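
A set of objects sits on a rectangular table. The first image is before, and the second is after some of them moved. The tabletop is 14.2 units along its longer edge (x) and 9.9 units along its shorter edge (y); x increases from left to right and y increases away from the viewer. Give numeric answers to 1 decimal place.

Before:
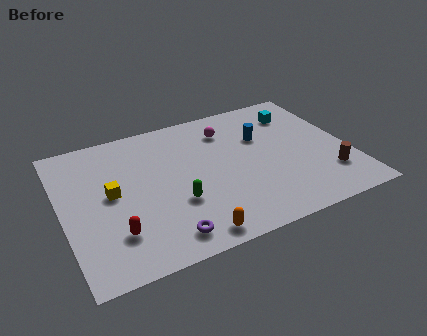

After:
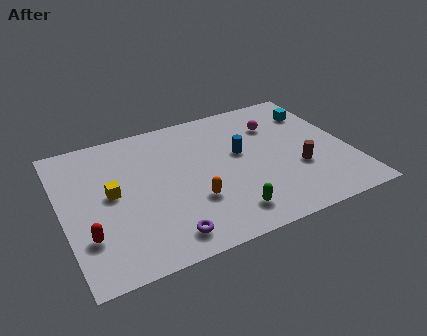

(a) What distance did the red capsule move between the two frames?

1.3

The red capsule was near (2.3, 2.5) before and (1.0, 2.8) after, so it travelled √(1.3² + 0.3²) ≈ 1.3 units.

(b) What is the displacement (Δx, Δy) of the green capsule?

(2.3, -1.7)

The green capsule started near (5.4, 3.4) and ended near (7.7, 1.7).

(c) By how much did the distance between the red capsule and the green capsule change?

+3.6

Before: roughly 3.2 units apart; after: 6.8. That's 3.6 units further apart.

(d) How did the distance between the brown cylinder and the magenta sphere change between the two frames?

-3.1

The distance was about 6.8 in the first image and 3.7 in the second, so they moved 3.1 units closer together.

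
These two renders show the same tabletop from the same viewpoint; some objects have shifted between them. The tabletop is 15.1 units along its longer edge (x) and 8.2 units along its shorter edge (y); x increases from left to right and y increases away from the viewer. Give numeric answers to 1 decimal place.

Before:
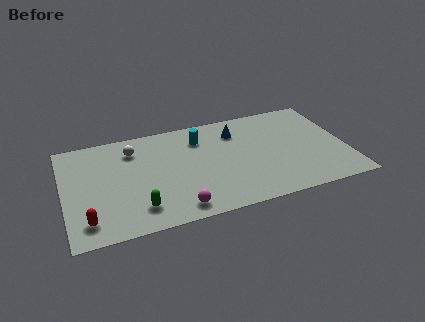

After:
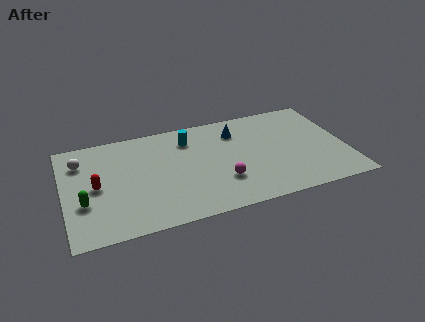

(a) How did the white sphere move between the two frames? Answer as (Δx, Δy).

(-2.8, -0.2)

The white sphere was at about (3.8, 6.4) and moved to about (1.0, 6.2).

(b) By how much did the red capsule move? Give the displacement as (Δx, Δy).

(0.6, 2.5)

The red capsule was at about (1.1, 1.5) and moved to about (1.7, 4.0).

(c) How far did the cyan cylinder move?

0.6

From (7.4, 6.3) to (6.8, 6.4), the cyan cylinder covered √(0.6² + 0.1²) ≈ 0.6 units.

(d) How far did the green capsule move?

3.0

The green capsule was near (3.8, 1.7) before and (1.0, 2.9) after, so it travelled √(2.8² + 1.2²) ≈ 3.0 units.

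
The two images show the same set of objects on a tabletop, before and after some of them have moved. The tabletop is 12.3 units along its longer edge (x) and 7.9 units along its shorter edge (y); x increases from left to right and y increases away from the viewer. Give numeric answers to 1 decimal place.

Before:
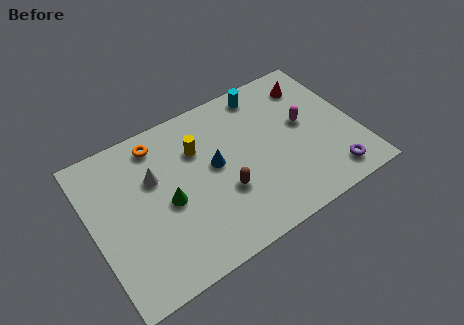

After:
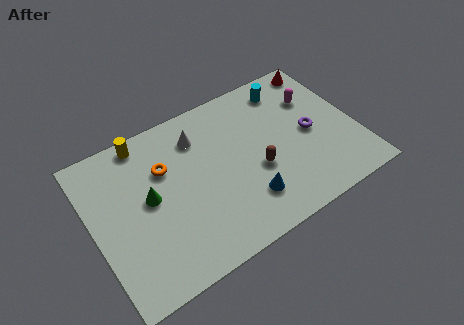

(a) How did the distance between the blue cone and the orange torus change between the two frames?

+1.4

The distance was about 3.3 in the first image and 4.7 in the second, so they moved 1.4 units further apart.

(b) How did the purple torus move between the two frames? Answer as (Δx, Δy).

(-0.5, 2.6)

From the two frames, the purple torus sits at roughly (10.7, 1.2) before and (10.2, 3.8) after.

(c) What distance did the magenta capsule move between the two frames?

1.3

The magenta capsule was near (10.0, 4.4) before and (10.7, 5.5) after, so it travelled √(0.7² + 1.1²) ≈ 1.3 units.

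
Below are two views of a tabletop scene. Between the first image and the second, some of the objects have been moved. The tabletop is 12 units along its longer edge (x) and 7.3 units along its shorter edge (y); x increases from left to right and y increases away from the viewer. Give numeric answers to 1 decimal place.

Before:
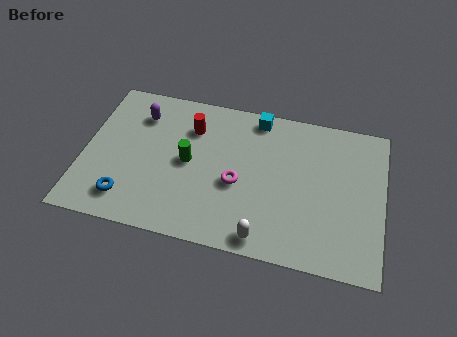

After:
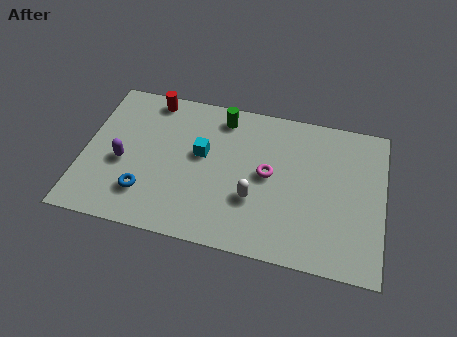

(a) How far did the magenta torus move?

1.4

The magenta torus moved from about (6.2, 3.1) to (7.4, 3.8), a distance of √(1.2² + 0.7²) ≈ 1.4.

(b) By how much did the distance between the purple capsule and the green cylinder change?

+2.1

The distance was about 2.8 in the first image and 4.9 in the second, so they moved 2.1 units further apart.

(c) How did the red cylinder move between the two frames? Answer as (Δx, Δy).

(-1.7, 1.1)

The red cylinder started near (4.2, 5.4) and ended near (2.5, 6.5).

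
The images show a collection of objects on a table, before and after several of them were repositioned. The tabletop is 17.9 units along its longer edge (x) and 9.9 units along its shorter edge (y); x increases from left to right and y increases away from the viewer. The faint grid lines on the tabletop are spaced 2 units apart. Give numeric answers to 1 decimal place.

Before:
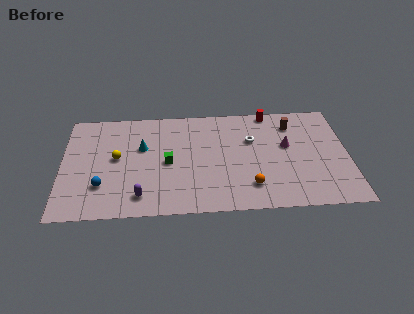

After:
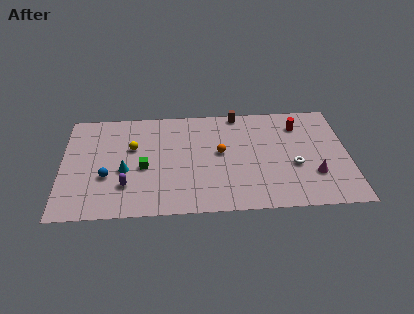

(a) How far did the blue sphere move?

0.9

The blue sphere moved from about (2.5, 2.8) to (2.8, 3.6), a distance of √(0.3² + 0.8²) ≈ 0.9.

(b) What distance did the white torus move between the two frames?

3.7

The white torus was near (11.9, 6.5) before and (14.5, 3.9) after, so it travelled √(2.6² + 2.6²) ≈ 3.7 units.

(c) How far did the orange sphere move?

3.7

The orange sphere moved from about (11.7, 2.2) to (9.9, 5.4), a distance of √(1.8² + 3.2²) ≈ 3.7.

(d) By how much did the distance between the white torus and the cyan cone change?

+3.7

The distance was about 6.9 in the first image and 10.6 in the second, so they moved 3.7 units further apart.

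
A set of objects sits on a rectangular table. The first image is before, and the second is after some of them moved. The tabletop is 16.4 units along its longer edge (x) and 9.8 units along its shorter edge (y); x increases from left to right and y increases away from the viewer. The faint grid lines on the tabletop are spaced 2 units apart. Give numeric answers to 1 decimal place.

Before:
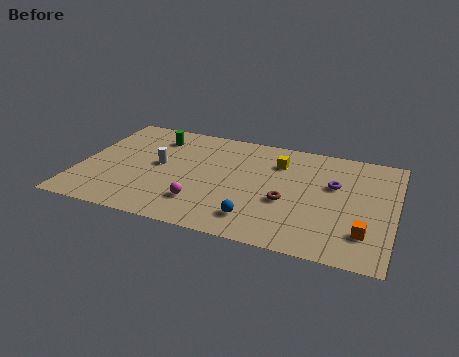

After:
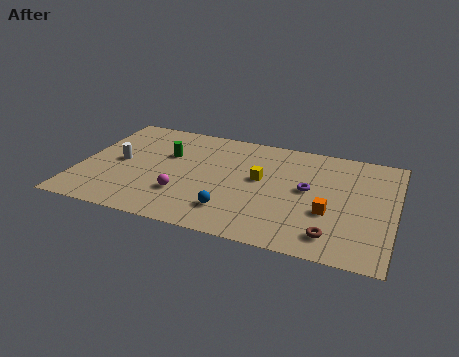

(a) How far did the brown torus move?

3.3

From (10.9, 3.9) to (13.4, 1.7), the brown torus covered √(2.5² + 2.2²) ≈ 3.3 units.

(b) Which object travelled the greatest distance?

the brown torus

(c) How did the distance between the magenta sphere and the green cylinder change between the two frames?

-2.6

They were about 6.2 units apart before and 3.6 after — 2.6 units closer together.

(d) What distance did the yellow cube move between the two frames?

2.0

The yellow cube was near (10.2, 7.3) before and (9.4, 5.5) after, so it travelled √(0.8² + 1.8²) ≈ 2.0 units.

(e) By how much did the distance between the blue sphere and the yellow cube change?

-1.9

They were about 5.4 units apart before and 3.5 after — 1.9 units closer together.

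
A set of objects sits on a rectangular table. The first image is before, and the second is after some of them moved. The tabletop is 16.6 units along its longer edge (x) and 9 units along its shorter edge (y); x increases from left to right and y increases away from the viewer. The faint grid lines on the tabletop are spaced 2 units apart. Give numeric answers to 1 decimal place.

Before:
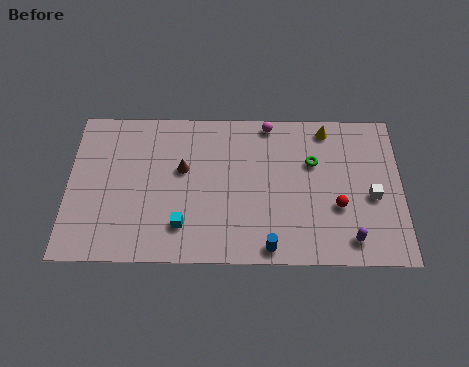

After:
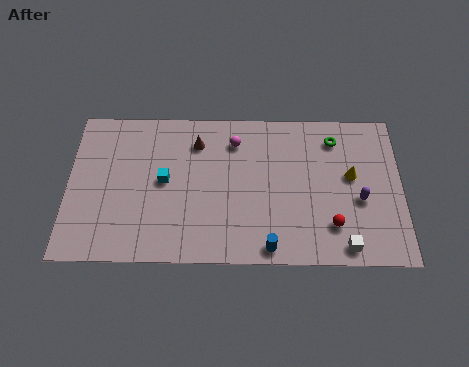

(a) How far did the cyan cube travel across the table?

2.8

The cyan cube was near (5.7, 2.1) before and (4.8, 4.7) after, so it travelled √(0.9² + 2.6²) ≈ 2.8 units.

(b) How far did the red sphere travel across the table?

1.1

The red sphere was near (13.4, 3.3) before and (13.1, 2.2) after, so it travelled √(0.3² + 1.1²) ≈ 1.1 units.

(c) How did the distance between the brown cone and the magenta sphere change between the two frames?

-3.2

They were about 5.1 units apart before and 1.9 after — 3.2 units closer together.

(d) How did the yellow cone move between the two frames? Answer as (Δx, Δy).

(1.2, -2.8)

The yellow cone was at about (12.9, 7.9) and moved to about (14.1, 5.1).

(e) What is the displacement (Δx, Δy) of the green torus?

(1.1, 1.4)

From the two frames, the green torus sits at roughly (12.2, 5.9) before and (13.3, 7.3) after.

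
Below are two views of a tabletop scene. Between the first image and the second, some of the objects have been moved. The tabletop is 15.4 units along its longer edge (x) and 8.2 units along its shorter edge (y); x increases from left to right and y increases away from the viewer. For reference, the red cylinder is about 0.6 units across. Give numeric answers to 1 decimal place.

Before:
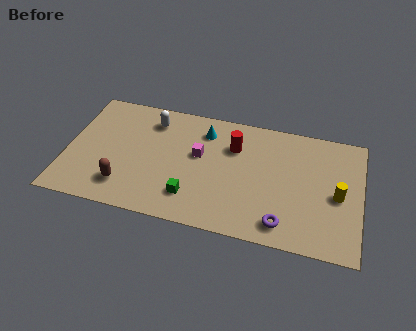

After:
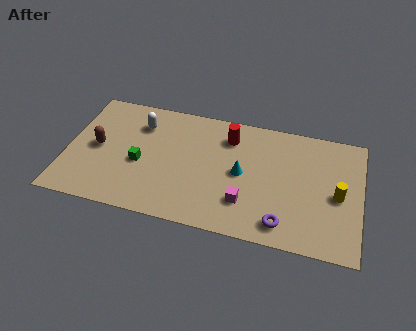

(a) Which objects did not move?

the purple torus and the yellow cylinder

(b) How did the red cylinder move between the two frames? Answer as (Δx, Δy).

(-0.3, 0.6)

The red cylinder started near (8.7, 5.8) and ended near (8.4, 6.4).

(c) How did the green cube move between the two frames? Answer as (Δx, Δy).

(-2.8, 1.6)

The green cube was at about (6.7, 1.9) and moved to about (3.9, 3.5).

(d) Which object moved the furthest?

the magenta cube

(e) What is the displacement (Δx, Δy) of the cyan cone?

(2.1, -2.4)

From the two frames, the cyan cone sits at roughly (7.1, 6.5) before and (9.2, 4.1) after.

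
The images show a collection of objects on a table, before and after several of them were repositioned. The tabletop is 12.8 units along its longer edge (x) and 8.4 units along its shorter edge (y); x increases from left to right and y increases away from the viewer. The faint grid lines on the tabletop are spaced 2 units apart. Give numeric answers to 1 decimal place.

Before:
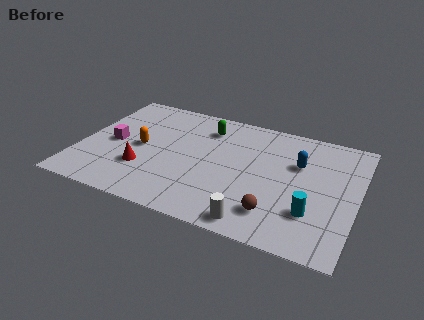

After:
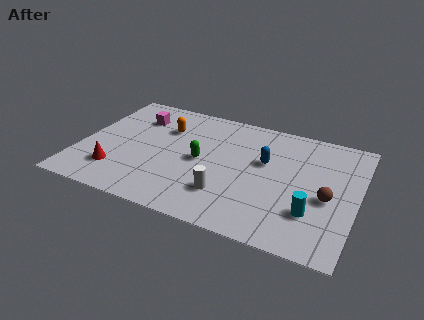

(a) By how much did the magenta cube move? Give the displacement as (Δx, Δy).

(0.8, 2.3)

From the two frames, the magenta cube sits at roughly (1.5, 4.0) before and (2.3, 6.3) after.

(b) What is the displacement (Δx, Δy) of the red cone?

(-1.2, -0.6)

The red cone started near (3.1, 2.6) and ended near (1.9, 2.0).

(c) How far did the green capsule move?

2.5

The green capsule was near (5.6, 6.6) before and (5.6, 4.1) after, so it travelled √(0.0² + 2.5²) ≈ 2.5 units.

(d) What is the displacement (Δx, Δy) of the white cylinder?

(-1.5, 1.3)

The white cylinder was at about (8.5, 0.9) and moved to about (7.0, 2.2).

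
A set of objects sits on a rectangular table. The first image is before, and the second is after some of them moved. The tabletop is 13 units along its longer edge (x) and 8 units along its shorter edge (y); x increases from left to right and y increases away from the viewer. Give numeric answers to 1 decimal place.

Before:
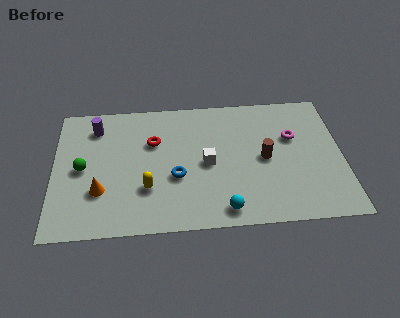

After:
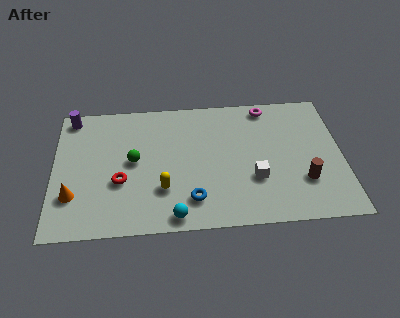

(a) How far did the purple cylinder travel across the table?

1.3

The purple cylinder was near (1.9, 6.4) before and (0.8, 7.1) after, so it travelled √(1.1² + 0.7²) ≈ 1.3 units.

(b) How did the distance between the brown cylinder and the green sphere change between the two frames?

-0.4

The distance was about 8.2 in the first image and 7.8 in the second, so they moved 0.4 units closer together.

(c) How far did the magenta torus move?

2.3

The magenta torus moved from about (10.8, 5.1) to (9.7, 7.1), a distance of √(1.1² + 2.0²) ≈ 2.3.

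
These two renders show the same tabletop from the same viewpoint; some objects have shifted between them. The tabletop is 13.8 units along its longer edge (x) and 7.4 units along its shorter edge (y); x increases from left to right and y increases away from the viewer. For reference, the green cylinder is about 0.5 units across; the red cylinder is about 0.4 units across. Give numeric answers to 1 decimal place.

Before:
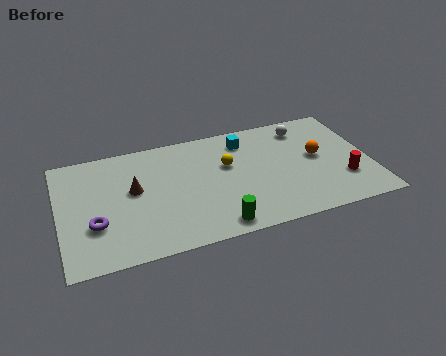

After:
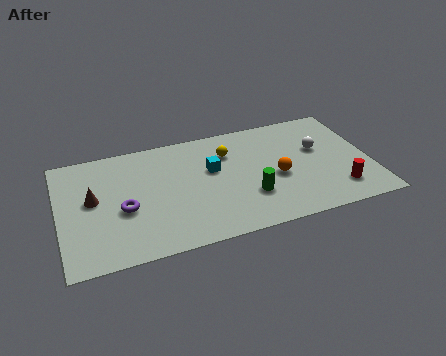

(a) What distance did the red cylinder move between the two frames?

0.7

The red cylinder was near (12.5, 2.2) before and (12.2, 1.6) after, so it travelled √(0.3² + 0.6²) ≈ 0.7 units.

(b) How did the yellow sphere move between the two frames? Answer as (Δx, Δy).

(0.1, 0.8)

The yellow sphere started near (7.5, 4.6) and ended near (7.6, 5.4).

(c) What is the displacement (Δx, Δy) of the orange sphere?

(-1.9, -0.8)

From the two frames, the orange sphere sits at roughly (11.5, 4.0) before and (9.6, 3.2) after.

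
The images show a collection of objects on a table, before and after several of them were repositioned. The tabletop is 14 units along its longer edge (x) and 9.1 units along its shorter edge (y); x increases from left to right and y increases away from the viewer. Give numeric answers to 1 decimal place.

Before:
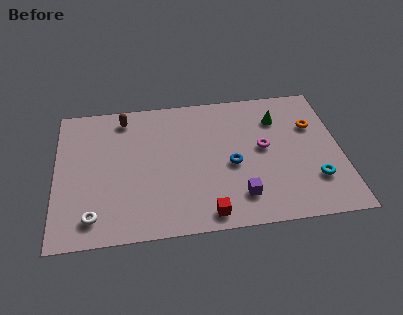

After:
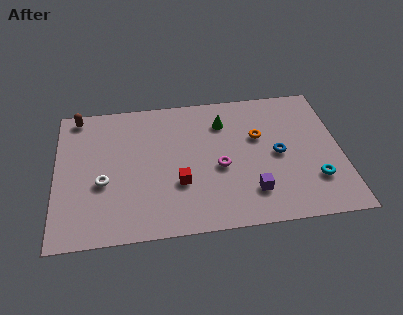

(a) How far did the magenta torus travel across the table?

2.4

The magenta torus moved from about (10.2, 4.9) to (8.0, 3.9), a distance of √(2.2² + 1.0²) ≈ 2.4.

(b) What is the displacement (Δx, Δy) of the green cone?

(-2.7, 0.1)

The green cone was at about (11.0, 6.8) and moved to about (8.3, 6.9).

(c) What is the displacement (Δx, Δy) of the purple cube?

(0.6, 0.2)

The purple cube was at about (8.9, 1.9) and moved to about (9.5, 2.1).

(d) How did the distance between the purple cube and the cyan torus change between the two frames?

-0.6

The distance was about 3.7 in the first image and 3.1 in the second, so they moved 0.6 units closer together.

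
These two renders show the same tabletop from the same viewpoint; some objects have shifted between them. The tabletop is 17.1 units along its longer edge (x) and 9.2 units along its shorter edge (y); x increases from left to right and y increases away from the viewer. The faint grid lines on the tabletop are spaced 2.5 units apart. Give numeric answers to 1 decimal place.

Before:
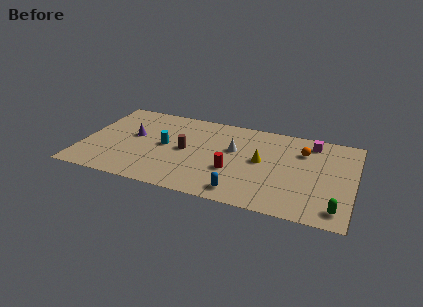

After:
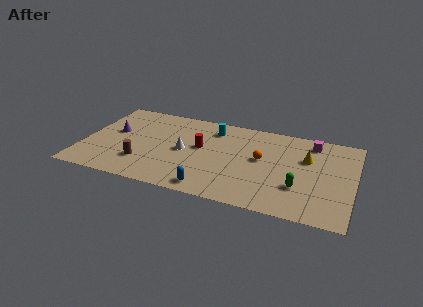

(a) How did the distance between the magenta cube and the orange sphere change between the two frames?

+2.8

They were about 1.2 units apart before and 4.0 after — 2.8 units further apart.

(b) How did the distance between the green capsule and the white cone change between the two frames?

-0.3

They were about 7.9 units apart before and 7.6 after — 0.3 units closer together.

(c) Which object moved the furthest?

the cyan cylinder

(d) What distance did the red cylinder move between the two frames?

2.9

The red cylinder moved from about (9.6, 3.3) to (7.4, 5.2), a distance of √(2.2² + 1.9²) ≈ 2.9.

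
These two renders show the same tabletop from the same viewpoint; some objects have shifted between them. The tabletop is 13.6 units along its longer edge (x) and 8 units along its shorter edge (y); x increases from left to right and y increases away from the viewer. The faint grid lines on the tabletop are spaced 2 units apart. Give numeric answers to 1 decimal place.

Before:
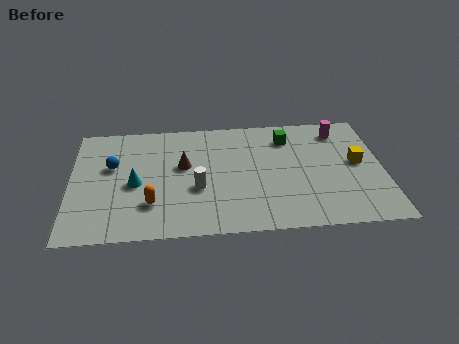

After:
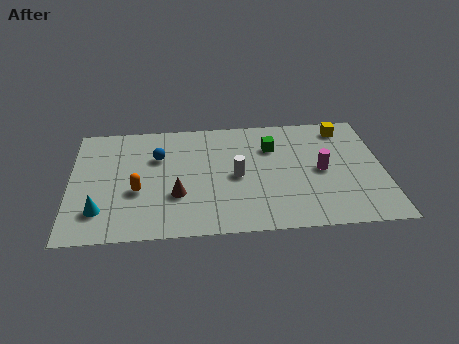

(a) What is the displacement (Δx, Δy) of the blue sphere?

(2.0, 0.5)

The blue sphere was at about (1.8, 4.9) and moved to about (3.8, 5.4).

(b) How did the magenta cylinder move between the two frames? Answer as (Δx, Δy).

(-0.9, -2.7)

The magenta cylinder was at about (11.8, 6.6) and moved to about (10.9, 3.9).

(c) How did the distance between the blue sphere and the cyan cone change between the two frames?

+2.7

Before: roughly 1.6 units apart; after: 4.3. That's 2.7 units further apart.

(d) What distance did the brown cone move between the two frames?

2.0

The brown cone was near (4.9, 4.7) before and (4.6, 2.7) after, so it travelled √(0.3² + 2.0²) ≈ 2.0 units.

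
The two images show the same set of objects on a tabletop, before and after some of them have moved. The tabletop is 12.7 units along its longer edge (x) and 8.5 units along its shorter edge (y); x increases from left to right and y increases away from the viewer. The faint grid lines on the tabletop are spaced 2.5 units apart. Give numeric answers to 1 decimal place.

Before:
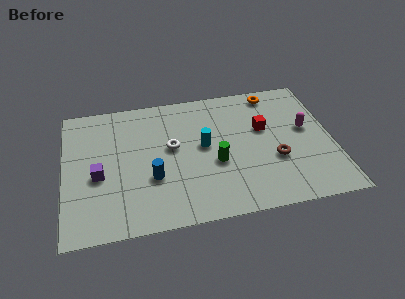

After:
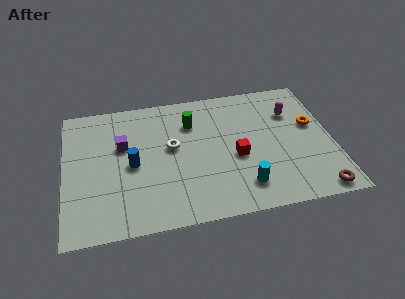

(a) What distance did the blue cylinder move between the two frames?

1.3

The blue cylinder was near (4.1, 3.0) before and (3.2, 4.0) after, so it travelled √(0.9² + 1.0²) ≈ 1.3 units.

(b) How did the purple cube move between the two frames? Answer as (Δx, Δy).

(1.2, 1.7)

The purple cube started near (1.6, 3.6) and ended near (2.8, 5.3).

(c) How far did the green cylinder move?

3.0

The green cylinder moved from about (7.1, 3.4) to (6.1, 6.2), a distance of √(1.0² + 2.8²) ≈ 3.0.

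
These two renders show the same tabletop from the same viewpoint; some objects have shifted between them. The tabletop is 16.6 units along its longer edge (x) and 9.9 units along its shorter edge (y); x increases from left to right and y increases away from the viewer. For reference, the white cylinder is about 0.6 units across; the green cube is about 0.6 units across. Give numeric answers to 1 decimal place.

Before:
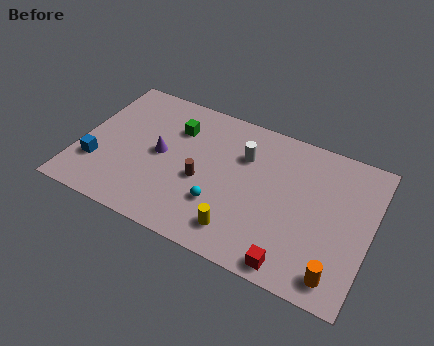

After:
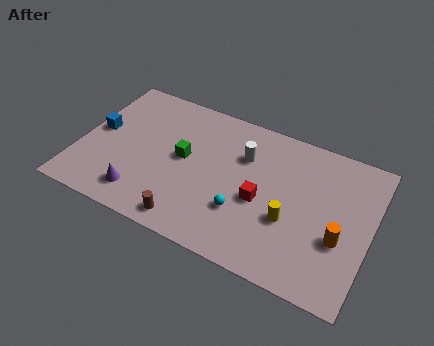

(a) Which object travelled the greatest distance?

the red cube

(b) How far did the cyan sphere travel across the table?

1.3

The cyan sphere was near (8.3, 3.0) before and (9.6, 3.1) after, so it travelled √(1.3² + 0.1²) ≈ 1.3 units.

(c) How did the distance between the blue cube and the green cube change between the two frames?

-0.9

The distance was about 5.9 in the first image and 5.0 in the second, so they moved 0.9 units closer together.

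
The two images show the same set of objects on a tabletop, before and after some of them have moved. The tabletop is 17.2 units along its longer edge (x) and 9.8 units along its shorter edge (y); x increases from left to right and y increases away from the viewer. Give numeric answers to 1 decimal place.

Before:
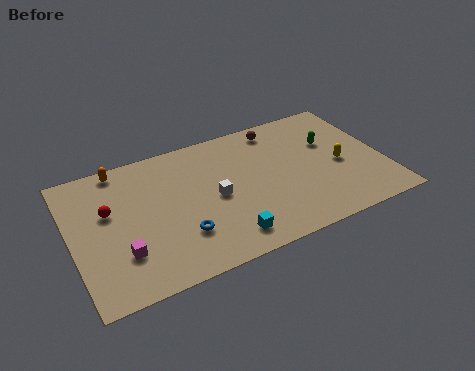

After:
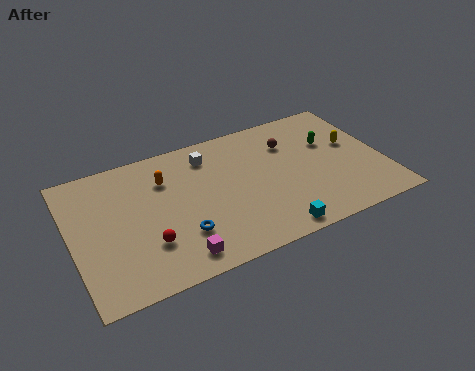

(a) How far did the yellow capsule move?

1.6

From (14.8, 4.4) to (15.7, 5.7), the yellow capsule covered √(0.9² + 1.3²) ≈ 1.6 units.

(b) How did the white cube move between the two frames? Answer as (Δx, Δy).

(0.0, 3.2)

From the two frames, the white cube sits at roughly (7.8, 4.7) before and (7.8, 7.9) after.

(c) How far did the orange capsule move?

2.9

The orange capsule was near (3.0, 8.9) before and (5.3, 7.1) after, so it travelled √(2.3² + 1.8²) ≈ 2.9 units.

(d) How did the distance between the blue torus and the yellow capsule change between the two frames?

+1.2

They were about 9.2 units apart before and 10.4 after — 1.2 units further apart.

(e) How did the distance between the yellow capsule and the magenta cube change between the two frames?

-1.1

They were about 12.4 units apart before and 11.3 after — 1.1 units closer together.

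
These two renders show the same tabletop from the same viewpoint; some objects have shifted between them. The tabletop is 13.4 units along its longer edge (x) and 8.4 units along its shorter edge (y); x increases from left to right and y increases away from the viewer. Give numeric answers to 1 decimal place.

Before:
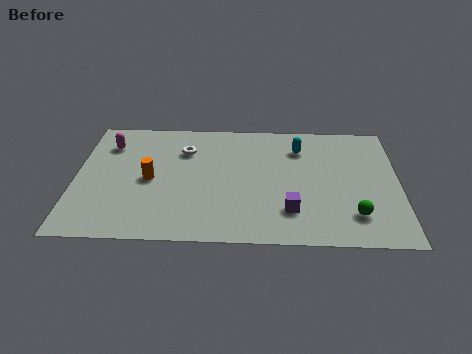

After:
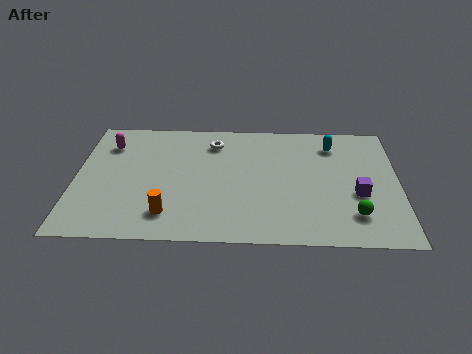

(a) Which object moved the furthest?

the purple cube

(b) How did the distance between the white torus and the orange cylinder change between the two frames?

+2.8

They were about 2.5 units apart before and 5.3 after — 2.8 units further apart.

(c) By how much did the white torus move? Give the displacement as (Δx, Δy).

(1.2, 0.6)

The white torus started near (4.5, 6.1) and ended near (5.7, 6.7).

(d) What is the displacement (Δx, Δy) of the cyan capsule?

(1.4, 0.3)

The cyan capsule was at about (9.3, 6.4) and moved to about (10.7, 6.7).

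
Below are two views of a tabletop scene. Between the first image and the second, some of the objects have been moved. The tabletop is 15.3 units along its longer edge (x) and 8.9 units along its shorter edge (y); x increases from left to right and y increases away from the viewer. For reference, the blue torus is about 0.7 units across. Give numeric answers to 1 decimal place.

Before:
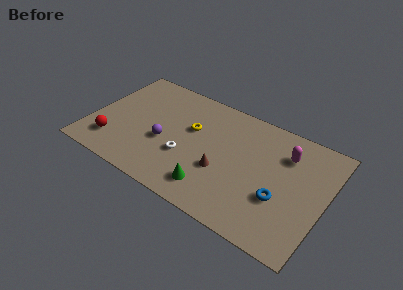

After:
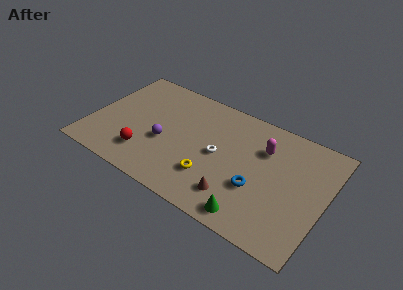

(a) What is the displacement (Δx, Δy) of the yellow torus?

(1.8, -3.0)

The yellow torus was at about (6.4, 5.5) and moved to about (8.2, 2.5).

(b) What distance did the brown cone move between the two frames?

1.8

From (8.8, 3.3) to (9.9, 1.9), the brown cone covered √(1.1² + 1.4²) ≈ 1.8 units.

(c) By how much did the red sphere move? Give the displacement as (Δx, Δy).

(2.2, 0.1)

From the two frames, the red sphere sits at roughly (1.7, 2.0) before and (3.9, 2.1) after.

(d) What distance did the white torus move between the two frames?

2.3

From (6.4, 3.2) to (8.4, 4.4), the white torus covered √(2.0² + 1.2²) ≈ 2.3 units.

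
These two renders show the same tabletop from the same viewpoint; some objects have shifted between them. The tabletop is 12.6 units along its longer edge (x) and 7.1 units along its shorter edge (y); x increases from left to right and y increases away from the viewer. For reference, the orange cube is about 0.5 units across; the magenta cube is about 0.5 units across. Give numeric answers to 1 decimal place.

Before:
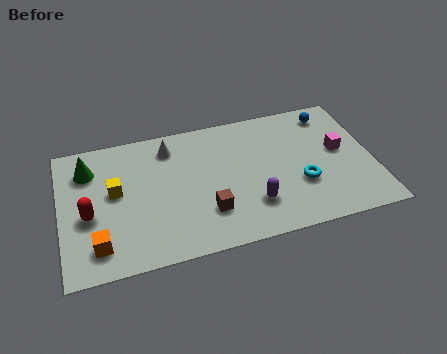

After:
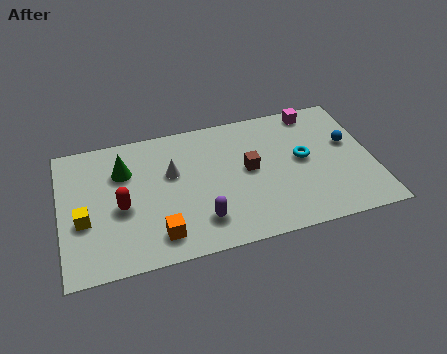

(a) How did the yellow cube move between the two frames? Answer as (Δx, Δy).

(-1.3, -1.2)

The yellow cube started near (2.2, 4.0) and ended near (0.9, 2.8).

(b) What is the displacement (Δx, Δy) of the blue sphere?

(0.6, -1.8)

The blue sphere started near (11.1, 6.0) and ended near (11.7, 4.2).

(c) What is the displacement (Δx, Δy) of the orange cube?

(2.4, -0.1)

The orange cube started near (1.4, 1.4) and ended near (3.8, 1.3).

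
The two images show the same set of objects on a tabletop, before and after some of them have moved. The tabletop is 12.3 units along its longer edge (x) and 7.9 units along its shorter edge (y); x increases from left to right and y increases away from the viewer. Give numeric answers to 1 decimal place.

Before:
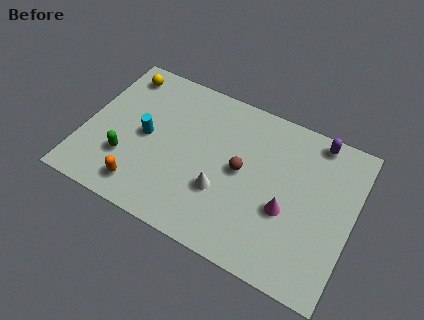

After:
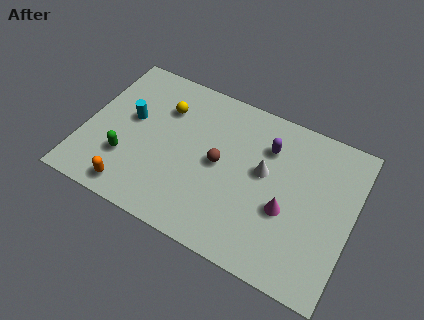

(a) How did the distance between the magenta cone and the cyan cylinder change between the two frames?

+0.9

Before: roughly 6.6 units apart; after: 7.5. That's 0.9 units further apart.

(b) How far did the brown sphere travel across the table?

1.0

The brown sphere was near (7.2, 4.1) before and (6.2, 4.0) after, so it travelled √(1.0² + 0.1²) ≈ 1.0 units.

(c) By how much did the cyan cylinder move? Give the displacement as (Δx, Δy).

(-0.8, 0.6)

The cyan cylinder started near (2.8, 3.9) and ended near (2.0, 4.5).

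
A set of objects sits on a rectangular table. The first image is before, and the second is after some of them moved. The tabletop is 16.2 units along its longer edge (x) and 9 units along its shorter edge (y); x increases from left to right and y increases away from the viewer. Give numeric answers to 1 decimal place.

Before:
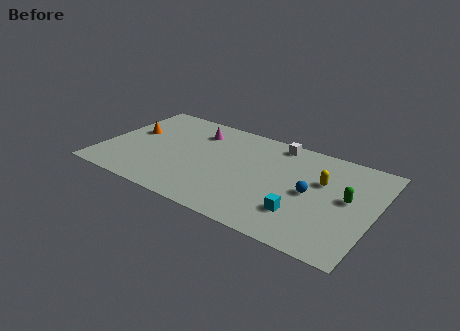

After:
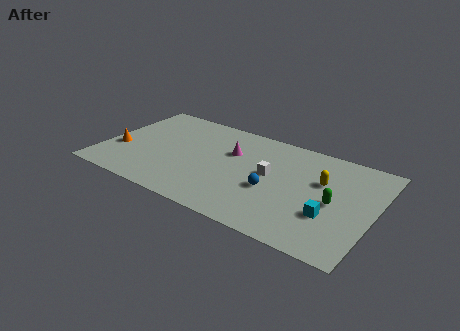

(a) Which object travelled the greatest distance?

the white cube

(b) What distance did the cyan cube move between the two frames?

1.7

The cyan cube moved from about (12.2, 2.4) to (13.8, 3.0), a distance of √(1.6² + 0.6²) ≈ 1.7.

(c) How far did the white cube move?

3.1

The white cube was near (10.0, 8.0) before and (10.0, 4.9) after, so it travelled √(0.0² + 3.1²) ≈ 3.1 units.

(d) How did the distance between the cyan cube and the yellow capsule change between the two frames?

-0.6

The distance was about 3.4 in the first image and 2.8 in the second, so they moved 0.6 units closer together.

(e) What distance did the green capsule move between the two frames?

1.0

From (14.6, 4.9) to (13.9, 4.2), the green capsule covered √(0.7² + 0.7²) ≈ 1.0 units.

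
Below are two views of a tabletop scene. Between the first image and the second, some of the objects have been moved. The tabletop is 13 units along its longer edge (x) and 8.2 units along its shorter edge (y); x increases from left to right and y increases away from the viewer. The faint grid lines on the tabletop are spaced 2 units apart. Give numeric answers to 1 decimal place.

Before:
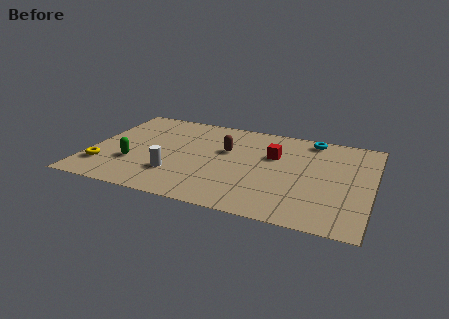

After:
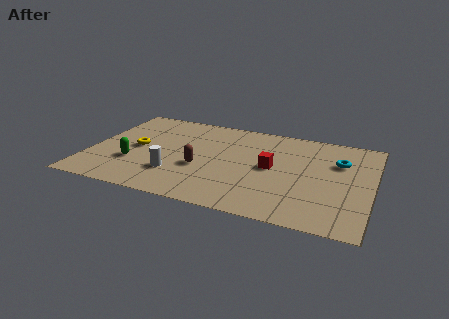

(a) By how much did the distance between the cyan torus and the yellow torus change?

-1.2

They were about 10.6 units apart before and 9.4 after — 1.2 units closer together.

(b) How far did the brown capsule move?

2.1

The brown capsule moved from about (6.2, 5.1) to (5.2, 3.2), a distance of √(1.0² + 1.9²) ≈ 2.1.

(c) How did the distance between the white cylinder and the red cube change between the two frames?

-0.5

They were about 5.2 units apart before and 4.7 after — 0.5 units closer together.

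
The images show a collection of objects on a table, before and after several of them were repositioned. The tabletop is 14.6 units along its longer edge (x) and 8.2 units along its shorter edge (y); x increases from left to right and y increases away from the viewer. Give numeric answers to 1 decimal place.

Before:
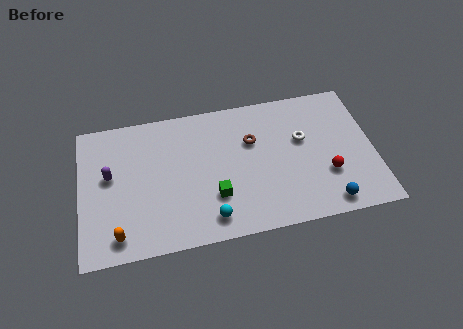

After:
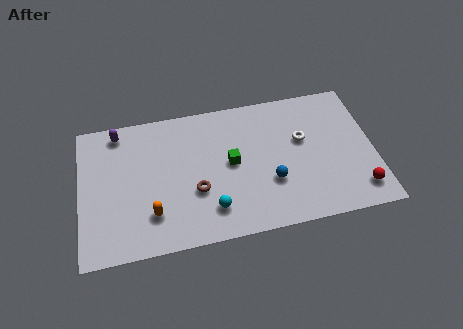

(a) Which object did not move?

the white torus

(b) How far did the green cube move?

2.0

The green cube was near (6.6, 2.5) before and (7.5, 4.3) after, so it travelled √(0.9² + 1.8²) ≈ 2.0 units.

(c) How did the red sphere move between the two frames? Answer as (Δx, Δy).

(1.5, -1.2)

From the two frames, the red sphere sits at roughly (12.2, 2.7) before and (13.7, 1.5) after.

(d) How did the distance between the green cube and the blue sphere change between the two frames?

-3.3

They were about 5.7 units apart before and 2.4 after — 3.3 units closer together.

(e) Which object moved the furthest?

the brown torus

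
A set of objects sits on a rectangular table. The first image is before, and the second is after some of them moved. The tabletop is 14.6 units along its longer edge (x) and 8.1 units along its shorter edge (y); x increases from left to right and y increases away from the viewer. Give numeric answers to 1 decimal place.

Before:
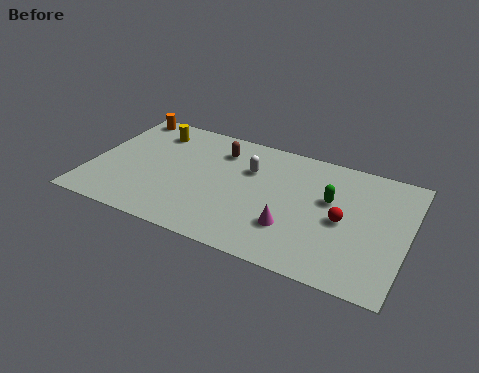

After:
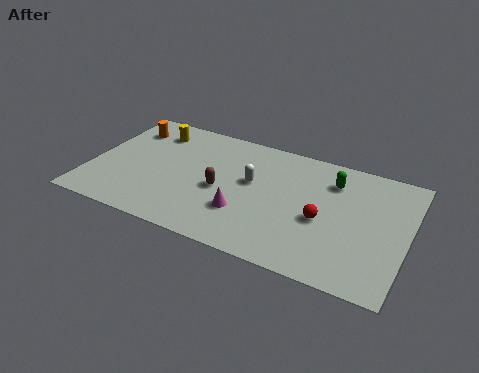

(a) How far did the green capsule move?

1.3

The green capsule moved from about (11.0, 4.9) to (11.0, 6.2), a distance of √(0.0² + 1.3²) ≈ 1.3.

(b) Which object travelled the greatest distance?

the brown capsule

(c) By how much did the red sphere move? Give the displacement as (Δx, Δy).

(-0.9, -0.3)

The red sphere was at about (11.7, 3.8) and moved to about (10.8, 3.5).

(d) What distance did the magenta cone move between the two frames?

2.2

From (9.5, 2.4) to (7.3, 2.5), the magenta cone covered √(2.2² + 0.1²) ≈ 2.2 units.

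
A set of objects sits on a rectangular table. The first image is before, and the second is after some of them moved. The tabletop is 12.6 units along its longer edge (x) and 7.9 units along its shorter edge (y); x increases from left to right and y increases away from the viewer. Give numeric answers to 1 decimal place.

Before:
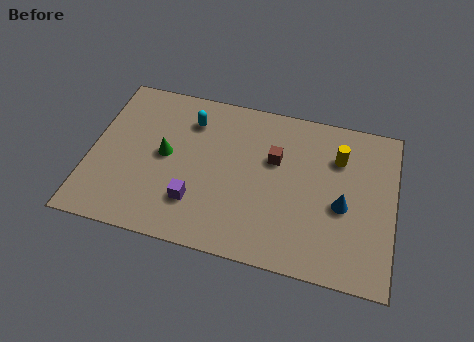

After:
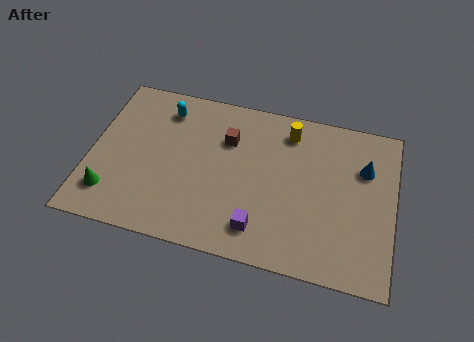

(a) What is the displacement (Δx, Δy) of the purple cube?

(2.7, -0.6)

From the two frames, the purple cube sits at roughly (4.5, 2.1) before and (7.2, 1.5) after.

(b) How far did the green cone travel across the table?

3.2

From (3.1, 4.1) to (1.0, 1.7), the green cone covered √(2.1² + 2.4²) ≈ 3.2 units.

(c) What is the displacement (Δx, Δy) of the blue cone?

(0.8, 2.0)

The blue cone was at about (10.5, 3.4) and moved to about (11.3, 5.4).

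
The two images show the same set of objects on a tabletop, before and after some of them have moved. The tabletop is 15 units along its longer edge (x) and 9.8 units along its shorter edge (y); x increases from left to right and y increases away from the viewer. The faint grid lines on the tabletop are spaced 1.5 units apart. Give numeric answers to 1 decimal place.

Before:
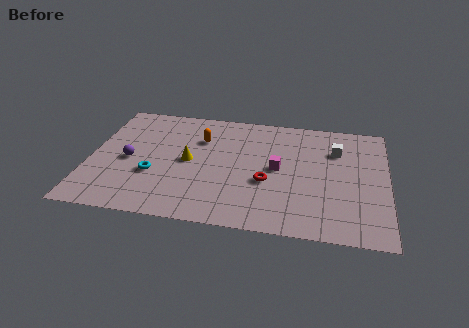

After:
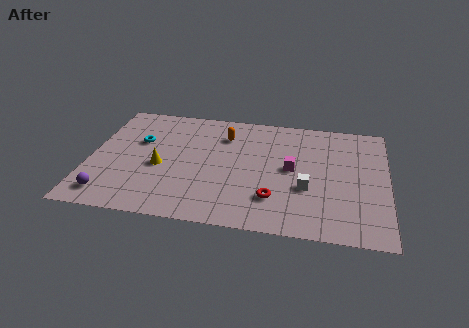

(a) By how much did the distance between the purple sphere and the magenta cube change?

+2.2

They were about 7.5 units apart before and 9.7 after — 2.2 units further apart.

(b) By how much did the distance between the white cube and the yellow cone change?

-0.3

Before: roughly 7.7 units apart; after: 7.4. That's 0.3 units closer together.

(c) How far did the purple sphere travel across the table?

3.1

The purple sphere moved from about (2.0, 4.5) to (1.2, 1.5), a distance of √(0.8² + 3.0²) ≈ 3.1.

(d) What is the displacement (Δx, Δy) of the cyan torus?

(-0.9, 2.7)

The cyan torus started near (3.3, 3.5) and ended near (2.4, 6.2).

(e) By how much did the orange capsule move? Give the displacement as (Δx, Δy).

(1.2, 0.5)

From the two frames, the orange capsule sits at roughly (5.5, 6.9) before and (6.7, 7.4) after.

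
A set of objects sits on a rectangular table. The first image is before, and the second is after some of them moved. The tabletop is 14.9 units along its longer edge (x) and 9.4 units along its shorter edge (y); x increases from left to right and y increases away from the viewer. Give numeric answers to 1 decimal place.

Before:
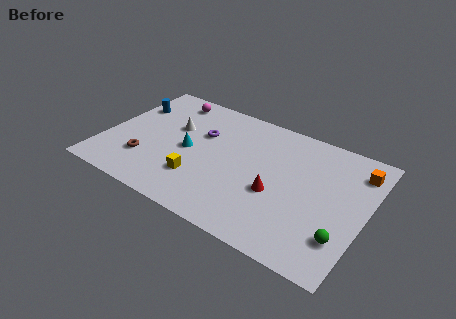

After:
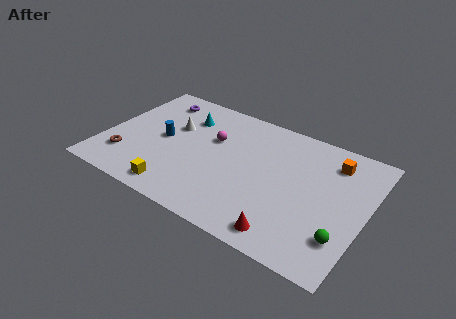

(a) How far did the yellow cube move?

1.7

The yellow cube moved from about (5.7, 2.6) to (4.7, 1.2), a distance of √(1.0² + 1.4²) ≈ 1.7.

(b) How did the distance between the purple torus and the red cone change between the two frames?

+5.6

The distance was about 5.3 in the first image and 10.9 in the second, so they moved 5.6 units further apart.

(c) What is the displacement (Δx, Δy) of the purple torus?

(-3.0, 1.7)

From the two frames, the purple torus sits at roughly (5.3, 6.1) before and (2.3, 7.8) after.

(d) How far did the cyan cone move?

2.6

The cyan cone was near (4.8, 4.5) before and (4.2, 7.0) after, so it travelled √(0.6² + 2.5²) ≈ 2.6 units.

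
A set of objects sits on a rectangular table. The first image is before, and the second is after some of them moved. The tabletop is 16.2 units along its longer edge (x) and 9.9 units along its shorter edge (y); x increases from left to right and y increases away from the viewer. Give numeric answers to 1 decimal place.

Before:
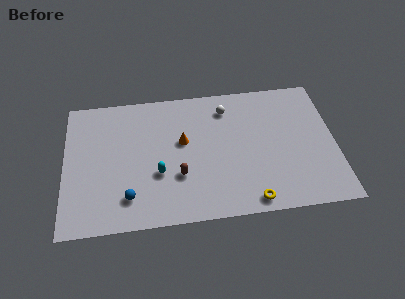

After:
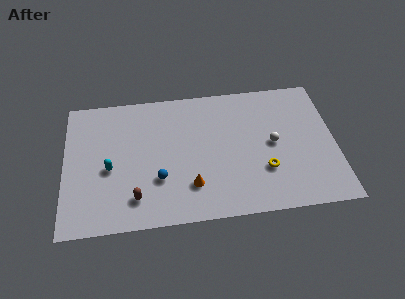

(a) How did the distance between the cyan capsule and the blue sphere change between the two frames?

+0.8

They were about 2.3 units apart before and 3.1 after — 0.8 units further apart.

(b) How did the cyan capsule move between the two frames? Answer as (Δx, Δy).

(-2.9, 0.7)

The cyan capsule started near (5.6, 3.6) and ended near (2.7, 4.3).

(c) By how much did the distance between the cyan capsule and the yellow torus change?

+3.3

They were about 6.0 units apart before and 9.3 after — 3.3 units further apart.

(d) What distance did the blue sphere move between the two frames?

2.1

The blue sphere moved from about (3.8, 2.1) to (5.6, 3.2), a distance of √(1.8² + 1.1²) ≈ 2.1.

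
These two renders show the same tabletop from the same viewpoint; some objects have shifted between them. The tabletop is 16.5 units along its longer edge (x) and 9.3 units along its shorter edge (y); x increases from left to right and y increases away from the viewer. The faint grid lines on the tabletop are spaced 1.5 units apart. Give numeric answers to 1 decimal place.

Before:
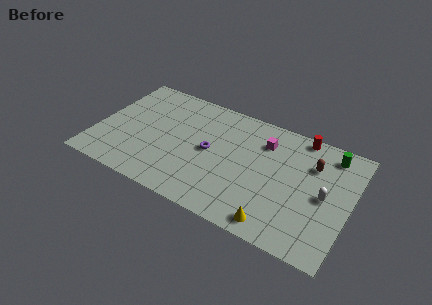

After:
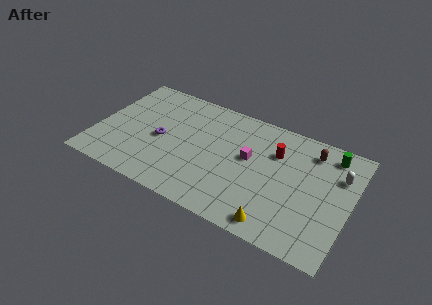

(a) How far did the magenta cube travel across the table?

1.9

From (10.7, 7.0) to (9.9, 5.3), the magenta cube covered √(0.8² + 1.7²) ≈ 1.9 units.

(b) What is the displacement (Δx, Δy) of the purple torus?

(-3.2, -0.4)

From the two frames, the purple torus sits at roughly (7.4, 4.7) before and (4.2, 4.3) after.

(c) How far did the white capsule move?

2.1

The white capsule was near (14.9, 4.5) before and (15.6, 6.5) after, so it travelled √(0.7² + 2.0²) ≈ 2.1 units.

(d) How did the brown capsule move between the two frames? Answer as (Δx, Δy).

(-0.2, 1.0)

The brown capsule started near (13.9, 6.6) and ended near (13.7, 7.6).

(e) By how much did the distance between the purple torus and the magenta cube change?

+1.8

The distance was about 4.0 in the first image and 5.8 in the second, so they moved 1.8 units further apart.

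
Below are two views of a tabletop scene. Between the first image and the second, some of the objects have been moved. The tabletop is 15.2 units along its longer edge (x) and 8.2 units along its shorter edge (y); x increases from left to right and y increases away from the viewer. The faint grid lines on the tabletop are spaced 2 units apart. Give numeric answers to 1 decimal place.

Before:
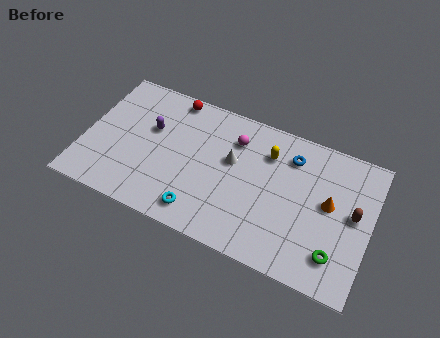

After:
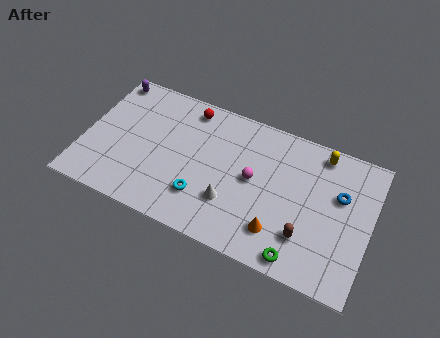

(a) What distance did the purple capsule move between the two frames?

3.4

The purple capsule moved from about (3.4, 5.1) to (0.8, 7.3), a distance of √(2.6² + 2.2²) ≈ 3.4.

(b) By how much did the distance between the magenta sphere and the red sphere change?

+1.0

The distance was about 3.7 in the first image and 4.7 in the second, so they moved 1.0 units further apart.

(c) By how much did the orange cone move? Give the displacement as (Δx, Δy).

(-2.4, -2.6)

From the two frames, the orange cone sits at roughly (13.0, 4.5) before and (10.6, 1.9) after.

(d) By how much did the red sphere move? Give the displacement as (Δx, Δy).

(0.9, -0.3)

The red sphere started near (4.3, 7.4) and ended near (5.2, 7.1).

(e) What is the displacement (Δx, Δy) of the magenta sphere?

(1.2, -1.9)

The magenta sphere was at about (7.8, 6.2) and moved to about (9.0, 4.3).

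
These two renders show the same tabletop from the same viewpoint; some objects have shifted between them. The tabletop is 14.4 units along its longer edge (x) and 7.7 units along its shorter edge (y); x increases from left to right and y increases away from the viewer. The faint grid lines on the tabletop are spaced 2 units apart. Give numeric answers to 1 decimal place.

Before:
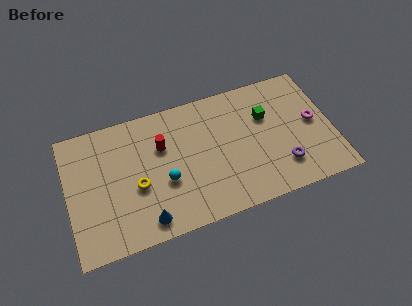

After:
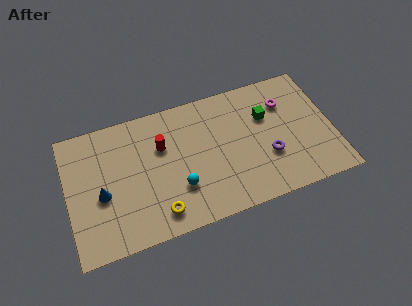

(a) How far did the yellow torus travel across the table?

2.1

The yellow torus moved from about (3.7, 3.2) to (4.7, 1.3), a distance of √(1.0² + 1.9²) ≈ 2.1.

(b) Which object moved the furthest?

the blue cone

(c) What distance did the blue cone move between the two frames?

3.1

The blue cone was near (4.0, 1.1) before and (1.8, 3.3) after, so it travelled √(2.2² + 2.2²) ≈ 3.1 units.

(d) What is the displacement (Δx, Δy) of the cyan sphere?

(0.7, -0.6)

From the two frames, the cyan sphere sits at roughly (5.2, 3.0) before and (5.9, 2.4) after.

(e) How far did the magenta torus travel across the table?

2.1

The magenta torus moved from about (13.4, 4.0) to (12.0, 5.6), a distance of √(1.4² + 1.6²) ≈ 2.1.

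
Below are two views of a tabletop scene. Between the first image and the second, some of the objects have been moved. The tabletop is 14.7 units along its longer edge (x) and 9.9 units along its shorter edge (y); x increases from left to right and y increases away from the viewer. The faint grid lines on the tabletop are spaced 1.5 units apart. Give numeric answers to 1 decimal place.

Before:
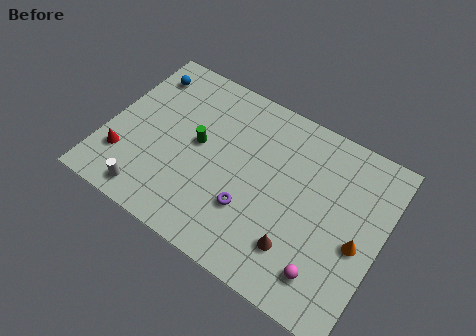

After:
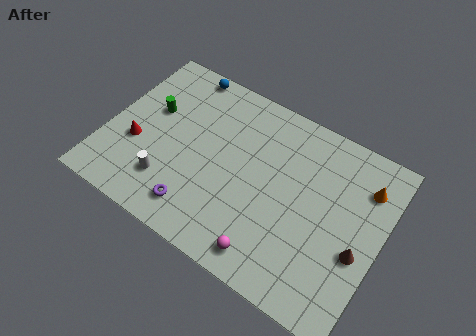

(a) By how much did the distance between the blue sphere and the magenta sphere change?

-2.6

Before: roughly 12.6 units apart; after: 10.0. That's 2.6 units closer together.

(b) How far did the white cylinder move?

1.4

The white cylinder was near (2.9, 1.2) before and (3.7, 2.4) after, so it travelled √(0.8² + 1.2²) ≈ 1.4 units.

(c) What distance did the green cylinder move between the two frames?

2.8

The green cylinder moved from about (4.8, 5.3) to (2.1, 6.0), a distance of √(2.7² + 0.7²) ≈ 2.8.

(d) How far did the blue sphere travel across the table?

2.2

From (1.3, 8.0) to (3.2, 9.1), the blue sphere covered √(1.9² + 1.1²) ≈ 2.2 units.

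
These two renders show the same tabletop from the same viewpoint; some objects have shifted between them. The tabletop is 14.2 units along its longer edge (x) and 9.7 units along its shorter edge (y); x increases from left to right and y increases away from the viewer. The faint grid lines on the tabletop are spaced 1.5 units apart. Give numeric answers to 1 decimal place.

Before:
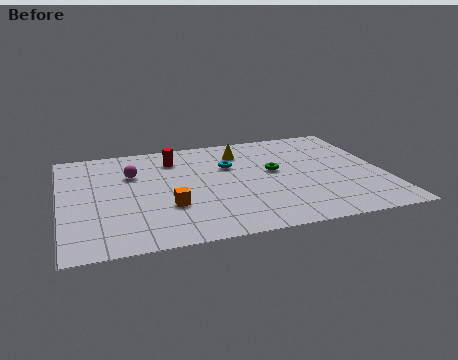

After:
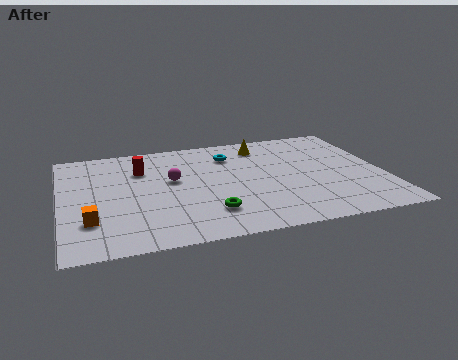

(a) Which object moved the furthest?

the green torus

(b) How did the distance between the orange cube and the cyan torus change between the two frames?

+3.6

The distance was about 4.3 in the first image and 7.9 in the second, so they moved 3.6 units further apart.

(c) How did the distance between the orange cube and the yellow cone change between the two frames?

+3.9

The distance was about 5.6 in the first image and 9.5 in the second, so they moved 3.9 units further apart.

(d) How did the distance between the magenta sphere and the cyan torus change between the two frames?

-1.1

The distance was about 4.3 in the first image and 3.2 in the second, so they moved 1.1 units closer together.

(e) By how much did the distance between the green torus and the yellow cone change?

+3.8

The distance was about 2.6 in the first image and 6.4 in the second, so they moved 3.8 units further apart.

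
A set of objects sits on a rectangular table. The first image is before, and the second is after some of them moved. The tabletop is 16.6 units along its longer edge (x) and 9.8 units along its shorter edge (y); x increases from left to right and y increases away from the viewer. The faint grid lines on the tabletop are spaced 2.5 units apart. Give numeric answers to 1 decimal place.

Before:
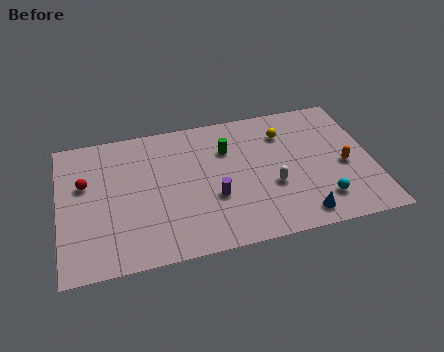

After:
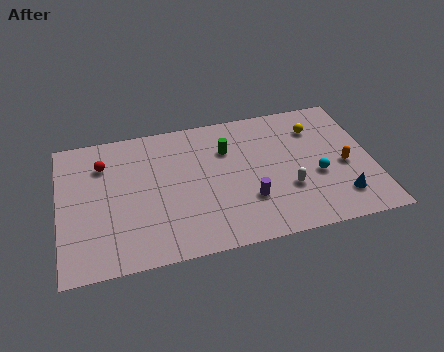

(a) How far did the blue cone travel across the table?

2.3

From (12.5, 1.3) to (14.7, 2.1), the blue cone covered √(2.2² + 0.8²) ≈ 2.3 units.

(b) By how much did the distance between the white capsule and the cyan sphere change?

-1.3

They were about 3.0 units apart before and 1.7 after — 1.3 units closer together.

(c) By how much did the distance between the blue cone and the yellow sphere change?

-0.7

They were about 6.1 units apart before and 5.4 after — 0.7 units closer together.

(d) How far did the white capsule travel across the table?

0.9

The white capsule was near (11.2, 3.7) before and (12.0, 3.3) after, so it travelled √(0.8² + 0.4²) ≈ 0.9 units.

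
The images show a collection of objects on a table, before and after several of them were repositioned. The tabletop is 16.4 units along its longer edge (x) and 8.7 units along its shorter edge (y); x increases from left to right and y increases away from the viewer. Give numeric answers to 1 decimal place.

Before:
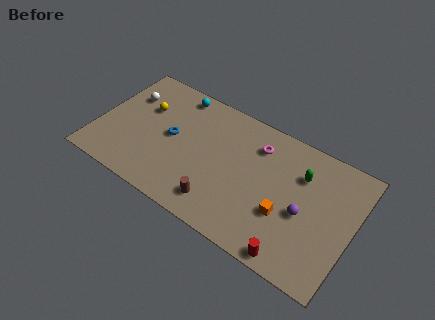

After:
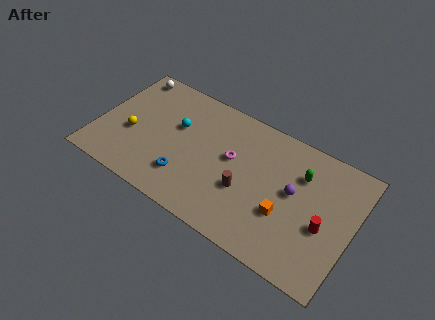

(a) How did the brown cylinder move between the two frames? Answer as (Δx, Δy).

(1.4, 1.7)

The brown cylinder was at about (8.3, 1.6) and moved to about (9.7, 3.3).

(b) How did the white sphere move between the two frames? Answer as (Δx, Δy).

(-0.2, 1.6)

The white sphere started near (1.5, 6.1) and ended near (1.3, 7.7).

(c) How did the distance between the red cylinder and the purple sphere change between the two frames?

-0.6

The distance was about 3.0 in the first image and 2.4 in the second, so they moved 0.6 units closer together.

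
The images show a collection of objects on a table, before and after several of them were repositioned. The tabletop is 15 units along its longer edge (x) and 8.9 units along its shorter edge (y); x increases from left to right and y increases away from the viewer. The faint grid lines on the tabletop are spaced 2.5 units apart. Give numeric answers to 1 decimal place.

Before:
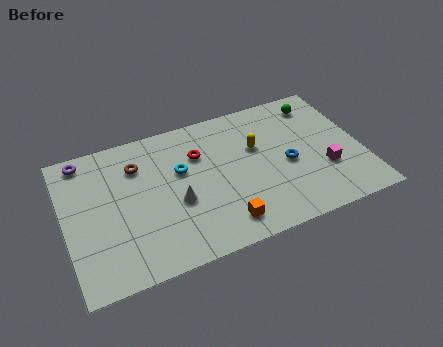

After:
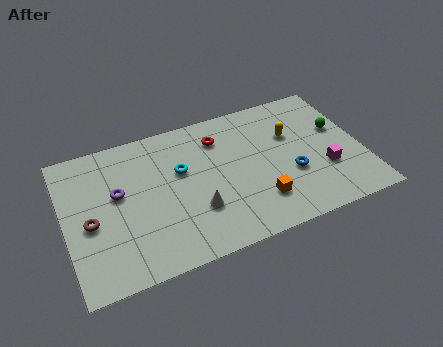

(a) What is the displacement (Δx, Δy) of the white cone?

(0.9, -0.8)

From the two frames, the white cone sits at roughly (5.5, 3.6) before and (6.4, 2.8) after.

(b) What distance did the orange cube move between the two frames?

2.0

The orange cube was near (7.6, 1.5) before and (9.5, 2.2) after, so it travelled √(1.9² + 0.7²) ≈ 2.0 units.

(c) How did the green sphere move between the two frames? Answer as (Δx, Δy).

(0.8, -2.0)

The green sphere was at about (13.2, 7.4) and moved to about (14.0, 5.4).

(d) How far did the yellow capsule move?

1.8

From (9.8, 5.6) to (11.6, 5.8), the yellow capsule covered √(1.8² + 0.2²) ≈ 1.8 units.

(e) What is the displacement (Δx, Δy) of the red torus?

(1.1, 0.7)

From the two frames, the red torus sits at roughly (6.9, 6.2) before and (8.0, 6.9) after.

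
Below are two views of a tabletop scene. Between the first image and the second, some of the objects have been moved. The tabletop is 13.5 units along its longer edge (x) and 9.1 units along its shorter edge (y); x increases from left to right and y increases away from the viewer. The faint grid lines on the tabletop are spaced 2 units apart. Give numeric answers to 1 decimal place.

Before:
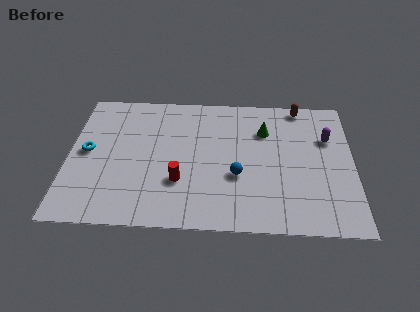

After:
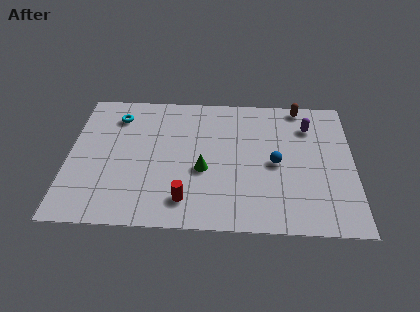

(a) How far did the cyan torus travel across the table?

2.8

The cyan torus was near (0.9, 4.7) before and (2.2, 7.2) after, so it travelled √(1.3² + 2.5²) ≈ 2.8 units.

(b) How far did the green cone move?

4.0

From (9.3, 6.5) to (6.4, 3.7), the green cone covered √(2.9² + 2.8²) ≈ 4.0 units.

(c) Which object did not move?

the brown capsule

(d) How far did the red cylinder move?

1.2

The red cylinder was near (5.3, 2.9) before and (5.6, 1.7) after, so it travelled √(0.3² + 1.2²) ≈ 1.2 units.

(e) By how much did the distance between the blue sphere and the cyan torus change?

+0.9

They were about 7.2 units apart before and 8.1 after — 0.9 units further apart.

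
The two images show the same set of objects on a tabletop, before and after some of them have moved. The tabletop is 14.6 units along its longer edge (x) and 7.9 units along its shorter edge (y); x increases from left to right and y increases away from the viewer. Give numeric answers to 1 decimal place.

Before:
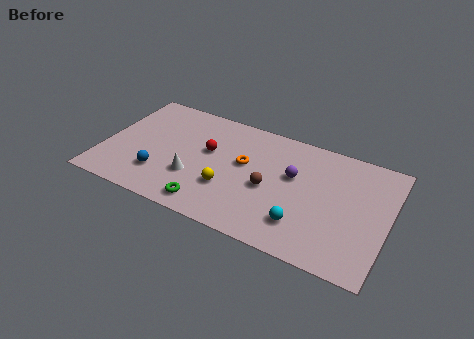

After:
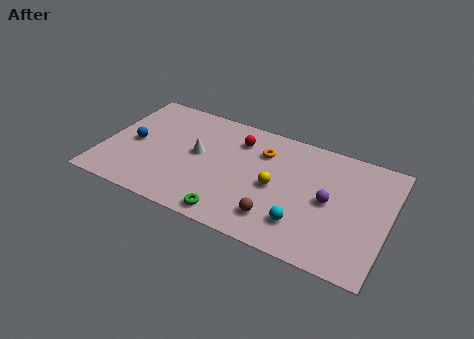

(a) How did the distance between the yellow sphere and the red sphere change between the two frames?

+0.8

They were about 2.5 units apart before and 3.3 after — 0.8 units further apart.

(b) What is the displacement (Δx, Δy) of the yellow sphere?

(2.3, 1.1)

From the two frames, the yellow sphere sits at roughly (6.6, 2.6) before and (8.9, 3.7) after.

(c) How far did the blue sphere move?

2.3

The blue sphere was near (3.1, 2.1) before and (1.5, 3.8) after, so it travelled √(1.6² + 1.7²) ≈ 2.3 units.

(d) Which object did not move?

the cyan sphere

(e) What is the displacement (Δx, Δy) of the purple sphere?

(1.9, -0.9)

The purple sphere started near (9.7, 4.8) and ended near (11.6, 3.9).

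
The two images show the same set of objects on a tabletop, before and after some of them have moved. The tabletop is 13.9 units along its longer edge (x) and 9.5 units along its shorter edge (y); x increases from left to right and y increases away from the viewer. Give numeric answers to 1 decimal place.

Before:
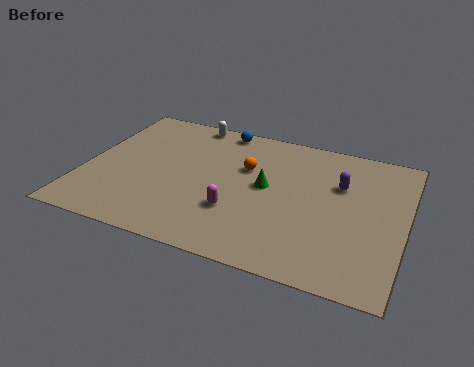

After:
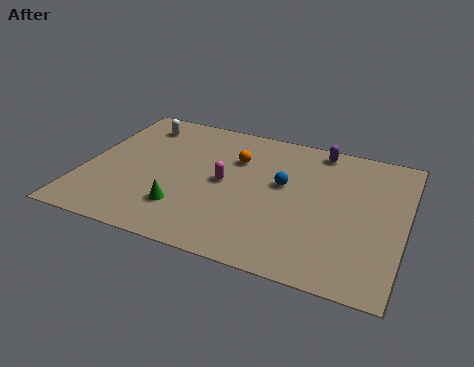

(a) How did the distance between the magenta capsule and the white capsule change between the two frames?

-1.1

Before: roughly 6.3 units apart; after: 5.2. That's 1.1 units closer together.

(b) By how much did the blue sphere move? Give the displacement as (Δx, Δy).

(3.1, -3.1)

The blue sphere started near (5.5, 8.6) and ended near (8.6, 5.5).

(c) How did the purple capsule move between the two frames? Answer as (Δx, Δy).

(-1.1, 2.2)

From the two frames, the purple capsule sits at roughly (11.0, 6.3) before and (9.9, 8.5) after.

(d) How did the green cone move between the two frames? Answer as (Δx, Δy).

(-3.3, -2.7)

From the two frames, the green cone sits at roughly (7.9, 5.1) before and (4.6, 2.4) after.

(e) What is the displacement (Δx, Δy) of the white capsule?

(-2.2, -0.9)

The white capsule started near (4.1, 8.7) and ended near (1.9, 7.8).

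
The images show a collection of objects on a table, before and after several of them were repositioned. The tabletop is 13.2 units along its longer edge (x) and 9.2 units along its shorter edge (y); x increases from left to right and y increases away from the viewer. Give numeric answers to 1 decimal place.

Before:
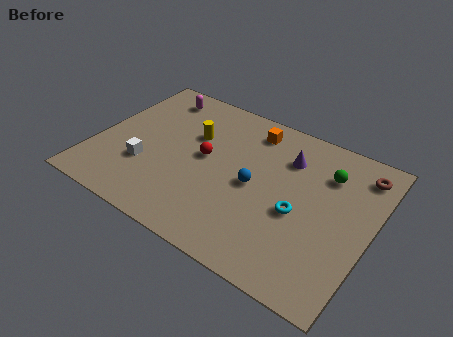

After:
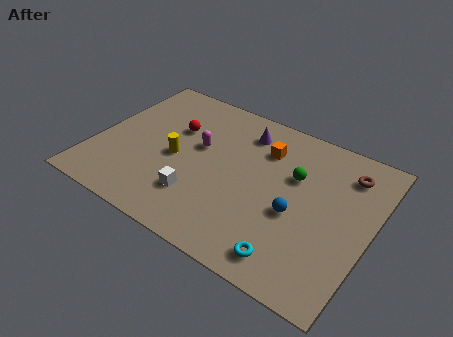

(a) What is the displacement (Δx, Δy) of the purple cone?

(-2.2, 0.6)

The purple cone started near (8.9, 6.8) and ended near (6.7, 7.4).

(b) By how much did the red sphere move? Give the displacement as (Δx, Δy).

(-1.7, 1.1)

From the two frames, the red sphere sits at roughly (5.2, 4.9) before and (3.5, 6.0) after.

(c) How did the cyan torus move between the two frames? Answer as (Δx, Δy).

(0.1, -2.6)

The cyan torus was at about (9.9, 3.9) and moved to about (10.0, 1.3).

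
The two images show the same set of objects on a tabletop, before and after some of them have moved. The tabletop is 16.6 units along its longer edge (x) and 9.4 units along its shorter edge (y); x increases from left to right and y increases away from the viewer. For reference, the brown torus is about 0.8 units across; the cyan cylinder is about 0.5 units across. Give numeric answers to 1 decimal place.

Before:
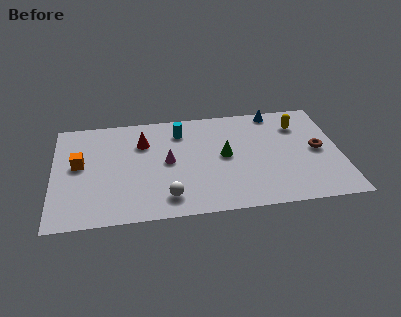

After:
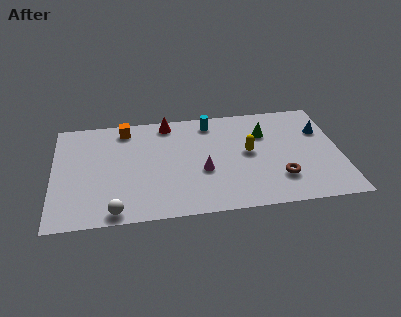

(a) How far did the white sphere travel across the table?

3.1

From (6.5, 1.7) to (3.5, 0.9), the white sphere covered √(3.0² + 0.8²) ≈ 3.1 units.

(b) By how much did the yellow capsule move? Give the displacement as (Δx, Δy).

(-3.0, -2.1)

The yellow capsule started near (14.3, 7.1) and ended near (11.3, 5.0).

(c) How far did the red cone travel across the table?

2.2

The red cone moved from about (5.2, 6.7) to (6.7, 8.3), a distance of √(1.5² + 1.6²) ≈ 2.2.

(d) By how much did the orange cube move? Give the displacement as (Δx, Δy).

(2.7, 2.9)

The orange cube started near (1.5, 5.2) and ended near (4.2, 8.1).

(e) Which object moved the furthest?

the orange cube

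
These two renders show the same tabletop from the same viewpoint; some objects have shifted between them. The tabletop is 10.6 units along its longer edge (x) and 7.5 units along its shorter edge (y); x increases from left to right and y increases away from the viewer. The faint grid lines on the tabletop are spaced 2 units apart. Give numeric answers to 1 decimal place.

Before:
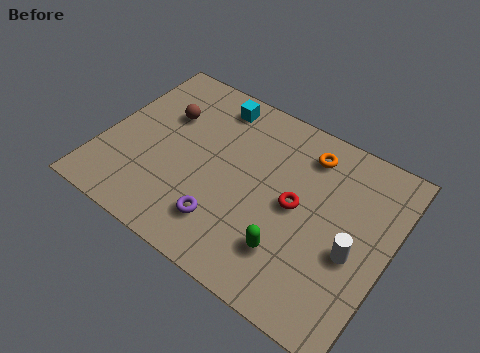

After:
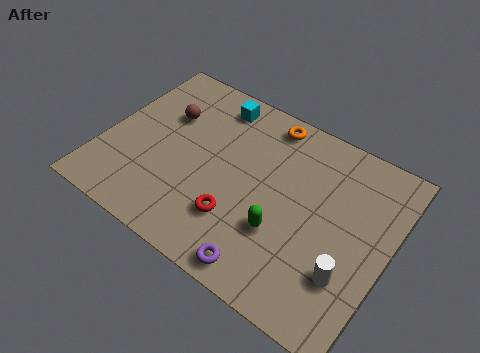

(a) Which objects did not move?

the cyan cube and the brown sphere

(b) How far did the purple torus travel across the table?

1.9

The purple torus was near (4.9, 1.7) before and (6.6, 0.8) after, so it travelled √(1.7² + 0.9²) ≈ 1.9 units.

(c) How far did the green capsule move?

0.7

The green capsule was near (7.3, 1.9) before and (6.9, 2.5) after, so it travelled √(0.4² + 0.6²) ≈ 0.7 units.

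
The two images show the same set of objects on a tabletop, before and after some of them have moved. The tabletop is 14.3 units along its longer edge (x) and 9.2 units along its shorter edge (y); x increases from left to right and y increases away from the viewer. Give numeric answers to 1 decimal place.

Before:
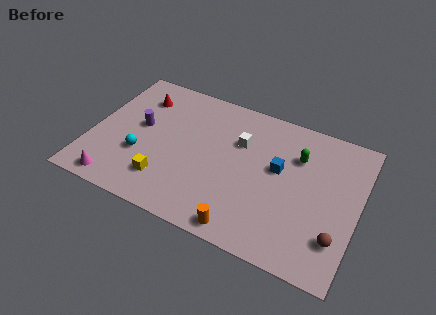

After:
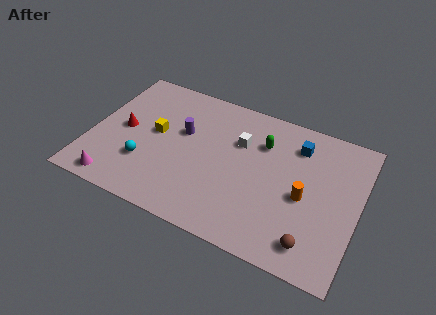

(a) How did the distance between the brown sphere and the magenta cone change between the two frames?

-1.3

Before: roughly 11.7 units apart; after: 10.4. That's 1.3 units closer together.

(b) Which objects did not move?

the magenta cone and the white cube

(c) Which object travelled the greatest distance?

the orange cylinder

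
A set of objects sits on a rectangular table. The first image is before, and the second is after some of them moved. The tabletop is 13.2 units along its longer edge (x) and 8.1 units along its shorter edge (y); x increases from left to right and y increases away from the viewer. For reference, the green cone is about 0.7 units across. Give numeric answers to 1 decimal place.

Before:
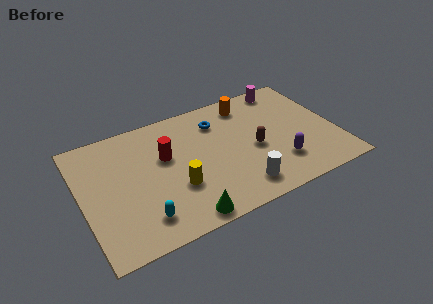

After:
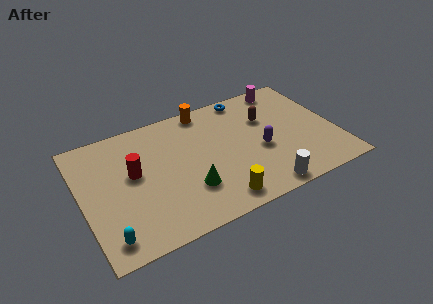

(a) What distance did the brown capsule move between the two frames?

2.0

The brown capsule moved from about (8.9, 3.6) to (9.8, 5.4), a distance of √(0.9² + 1.8²) ≈ 2.0.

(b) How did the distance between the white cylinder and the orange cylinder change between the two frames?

+1.3

They were about 5.5 units apart before and 6.8 after — 1.3 units further apart.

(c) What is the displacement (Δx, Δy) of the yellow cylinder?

(1.9, -1.7)

The yellow cylinder started near (4.7, 2.8) and ended near (6.6, 1.1).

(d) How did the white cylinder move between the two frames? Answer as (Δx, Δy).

(1.1, -0.6)

From the two frames, the white cylinder sits at roughly (7.8, 1.4) before and (8.9, 0.8) after.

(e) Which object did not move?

the magenta cylinder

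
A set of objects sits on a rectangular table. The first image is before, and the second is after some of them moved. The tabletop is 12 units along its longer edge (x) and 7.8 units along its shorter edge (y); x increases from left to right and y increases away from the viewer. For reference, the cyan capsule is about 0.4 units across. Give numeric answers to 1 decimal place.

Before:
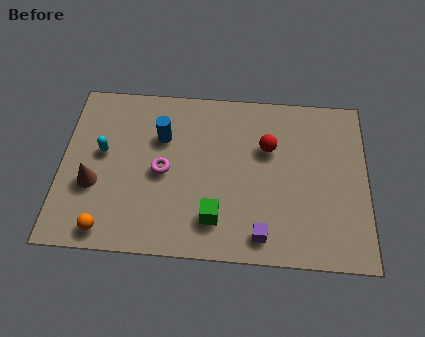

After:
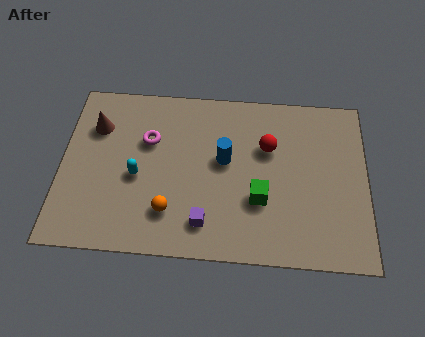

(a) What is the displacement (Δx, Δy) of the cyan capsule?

(1.4, -1.0)

From the two frames, the cyan capsule sits at roughly (1.6, 4.4) before and (3.0, 3.4) after.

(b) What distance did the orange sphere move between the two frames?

2.6

The orange sphere was near (1.9, 0.9) before and (4.3, 1.9) after, so it travelled √(2.4² + 1.0²) ≈ 2.6 units.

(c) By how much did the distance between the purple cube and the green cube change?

+0.5

Before: roughly 1.9 units apart; after: 2.4. That's 0.5 units further apart.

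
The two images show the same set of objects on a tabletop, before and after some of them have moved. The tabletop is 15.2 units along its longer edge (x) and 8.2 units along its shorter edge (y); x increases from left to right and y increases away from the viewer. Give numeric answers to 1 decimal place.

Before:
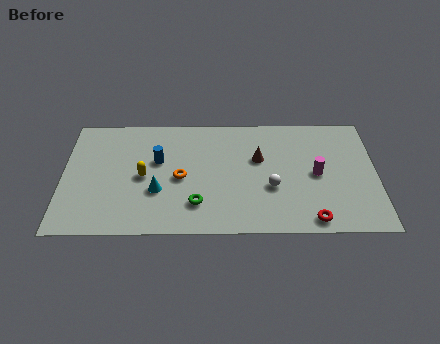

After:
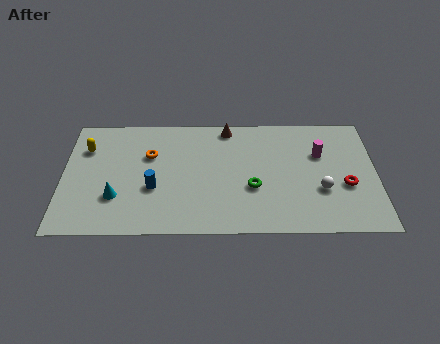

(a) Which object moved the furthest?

the yellow capsule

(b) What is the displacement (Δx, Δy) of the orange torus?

(-1.5, 1.6)

The orange torus started near (5.7, 3.8) and ended near (4.2, 5.4).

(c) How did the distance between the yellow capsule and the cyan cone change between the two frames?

+2.5

The distance was about 1.2 in the first image and 3.7 in the second, so they moved 2.5 units further apart.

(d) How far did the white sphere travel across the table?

2.4

The white sphere moved from about (10.1, 3.1) to (12.5, 2.9), a distance of √(2.4² + 0.2²) ≈ 2.4.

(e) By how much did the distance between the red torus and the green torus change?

-1.1

Before: roughly 5.6 units apart; after: 4.5. That's 1.1 units closer together.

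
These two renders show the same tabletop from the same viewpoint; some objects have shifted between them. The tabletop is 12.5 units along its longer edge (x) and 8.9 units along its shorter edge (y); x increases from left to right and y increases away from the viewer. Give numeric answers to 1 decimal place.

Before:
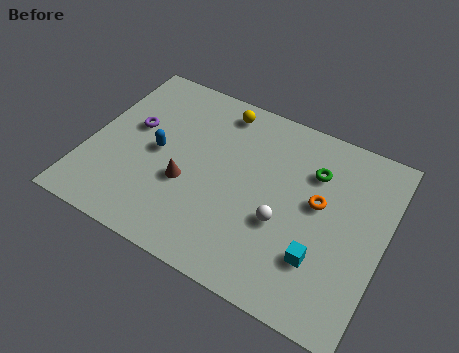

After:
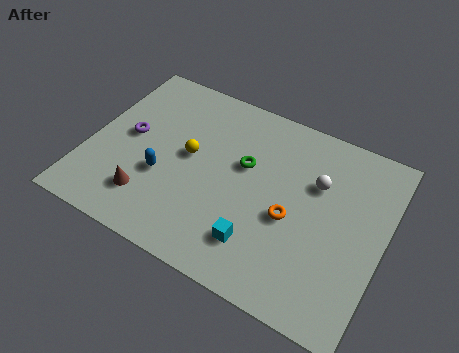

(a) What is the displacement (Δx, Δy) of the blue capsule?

(0.4, -1.1)

The blue capsule started near (2.9, 4.4) and ended near (3.3, 3.3).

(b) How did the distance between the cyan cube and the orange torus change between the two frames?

-0.4

Before: roughly 2.5 units apart; after: 2.1. That's 0.4 units closer together.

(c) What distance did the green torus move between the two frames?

3.0

From (9.3, 6.4) to (6.5, 5.4), the green torus covered √(2.8² + 1.0²) ≈ 3.0 units.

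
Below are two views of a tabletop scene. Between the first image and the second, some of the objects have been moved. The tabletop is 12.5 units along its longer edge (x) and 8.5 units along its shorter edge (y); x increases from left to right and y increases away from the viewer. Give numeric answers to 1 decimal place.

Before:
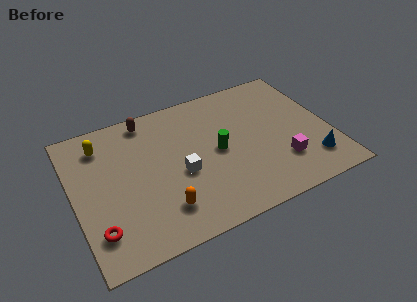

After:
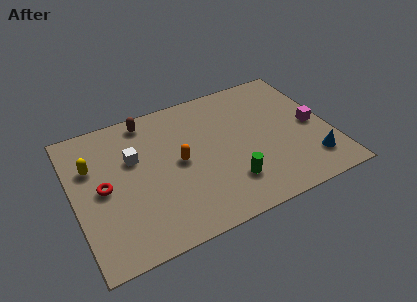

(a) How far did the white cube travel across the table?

2.8

The white cube was near (5.1, 3.6) before and (3.0, 5.4) after, so it travelled √(2.1² + 1.8²) ≈ 2.8 units.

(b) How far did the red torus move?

2.4

The red torus moved from about (0.9, 1.9) to (1.4, 4.2), a distance of √(0.5² + 2.3²) ≈ 2.4.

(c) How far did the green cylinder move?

2.1

The green cylinder was near (7.0, 4.2) before and (7.3, 2.1) after, so it travelled √(0.3² + 2.1²) ≈ 2.1 units.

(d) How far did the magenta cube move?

2.5

The magenta cube moved from about (9.9, 2.3) to (11.7, 4.0), a distance of √(1.8² + 1.7²) ≈ 2.5.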